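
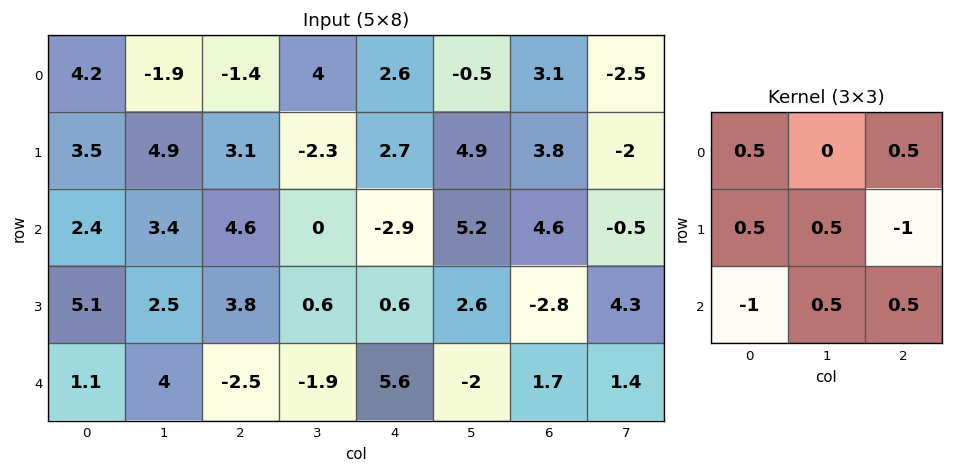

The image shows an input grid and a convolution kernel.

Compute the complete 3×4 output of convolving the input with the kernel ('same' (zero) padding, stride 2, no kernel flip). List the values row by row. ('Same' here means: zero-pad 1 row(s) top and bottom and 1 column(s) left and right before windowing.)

Output[0,0]: The receptive field on the zero-padded input at this output position is [0 0 0 / 0 4.2 -1.9 / 0 3.5 4.9]. Elementwise product with the kernel and sum: 0·0.5 + 0·0.5 + 0·0.5 + 4.2·0.5 + -1.9·-1 + 0·-1 + 3.5·0.5 + 4.9·0.5.

8.2 -10.15 9.9 -0.2
4.05 5 -4.35 5
-2.2 4.2 5.45 1.9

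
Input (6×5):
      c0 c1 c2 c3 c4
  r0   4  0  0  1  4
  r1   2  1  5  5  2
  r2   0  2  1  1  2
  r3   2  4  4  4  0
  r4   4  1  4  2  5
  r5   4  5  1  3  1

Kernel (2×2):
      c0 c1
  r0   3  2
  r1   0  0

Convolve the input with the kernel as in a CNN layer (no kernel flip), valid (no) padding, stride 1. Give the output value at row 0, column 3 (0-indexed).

The receptive field on the input at this output position is [1 4 / 5 2]. Elementwise product with the kernel and sum: 1·3 + 4·2.

11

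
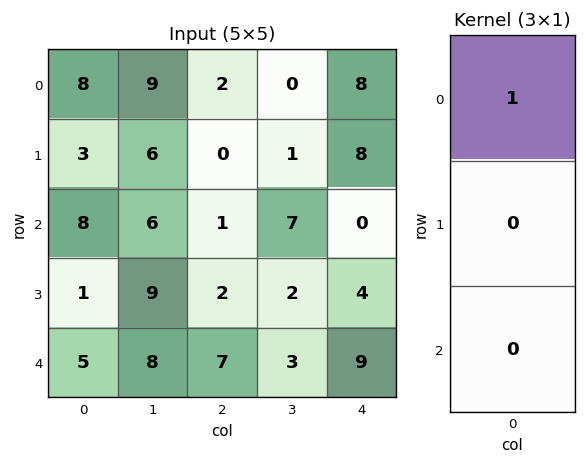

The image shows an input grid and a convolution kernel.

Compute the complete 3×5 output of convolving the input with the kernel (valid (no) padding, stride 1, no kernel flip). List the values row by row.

Output[0,0]: The receptive field on the input at this output position is [8 / 3 / 8]. Elementwise product with the kernel and sum: 8·1.
Output[0,1]: The receptive field on the input at this output position is [9 / 6 / 6]. Elementwise product with the kernel and sum: 9·1.

8 9 2 0 8
3 6 0 1 8
8 6 1 7 0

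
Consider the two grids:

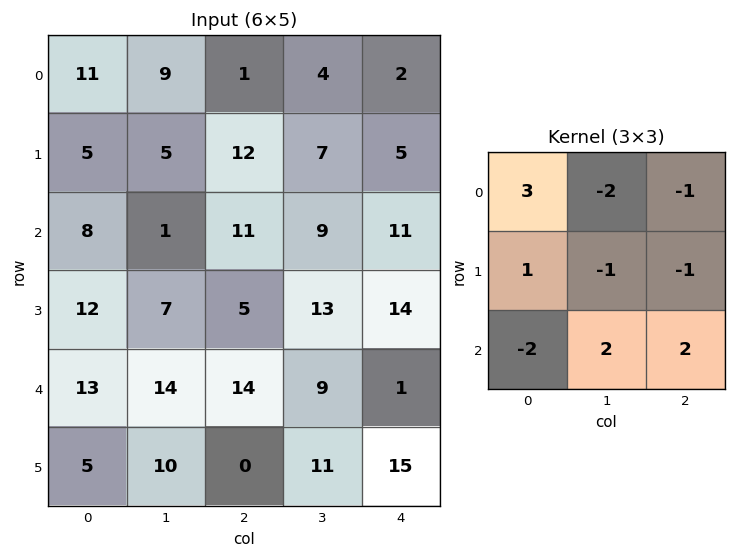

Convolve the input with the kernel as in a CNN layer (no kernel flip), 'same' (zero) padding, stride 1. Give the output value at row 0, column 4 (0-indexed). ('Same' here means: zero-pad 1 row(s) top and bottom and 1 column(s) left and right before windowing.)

The receptive field on the zero-padded input at this output position is [0 0 0 / 4 2 0 / 7 5 0]. Elementwise product with the kernel and sum: 0·3 + 0·-2 + 0·-1 + 4·1 + 2·-1 + 0·-1 + 7·-2 + 5·2 + 0·2.

-2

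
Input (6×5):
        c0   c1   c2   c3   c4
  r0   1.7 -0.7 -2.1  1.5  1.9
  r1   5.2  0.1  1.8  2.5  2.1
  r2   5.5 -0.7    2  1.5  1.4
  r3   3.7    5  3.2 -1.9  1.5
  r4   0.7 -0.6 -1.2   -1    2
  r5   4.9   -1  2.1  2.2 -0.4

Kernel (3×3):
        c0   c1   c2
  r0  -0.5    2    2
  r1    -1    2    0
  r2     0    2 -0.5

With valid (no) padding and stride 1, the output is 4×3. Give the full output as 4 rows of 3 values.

-13.85 5.9 13.35
2.7 20.6 4.75
5.55 6.85 -5.2
9.6 1.4 1.4

Output[0,0]: The receptive field on the input at this output position is [1.7 -0.7 -2.1 / 5.2 0.1 1.8 / 5.5 -0.7 2]. Elementwise product with the kernel and sum: 1.7·-0.5 + -0.7·2 + -2.1·2 + 5.2·-1 + 0.1·2 + -0.7·2 + 2·-0.5.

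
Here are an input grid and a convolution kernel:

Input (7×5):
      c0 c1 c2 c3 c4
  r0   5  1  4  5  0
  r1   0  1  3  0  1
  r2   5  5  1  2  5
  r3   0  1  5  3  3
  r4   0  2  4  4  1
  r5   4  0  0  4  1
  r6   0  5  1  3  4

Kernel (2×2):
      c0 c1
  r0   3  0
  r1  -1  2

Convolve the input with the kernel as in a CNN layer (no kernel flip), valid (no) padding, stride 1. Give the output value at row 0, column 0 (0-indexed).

17

The receptive field on the input at this output position is [5 1 / 0 1]. Elementwise product with the kernel and sum: 5·3 + 0·-1 + 1·2.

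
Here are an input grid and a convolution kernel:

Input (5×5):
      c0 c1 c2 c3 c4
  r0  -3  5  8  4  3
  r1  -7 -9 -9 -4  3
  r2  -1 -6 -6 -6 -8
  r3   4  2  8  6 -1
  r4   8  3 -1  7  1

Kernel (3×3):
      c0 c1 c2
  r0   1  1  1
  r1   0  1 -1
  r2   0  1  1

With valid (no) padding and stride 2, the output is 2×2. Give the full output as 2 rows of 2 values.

Output[0,0]: The receptive field on the input at this output position is [-3 5 8 / -7 -9 -9 / -1 -6 -6]. Elementwise product with the kernel and sum: -3·1 + 5·1 + 8·1 + -9·1 + -9·-1 + -6·1 + -6·1.

-2 -6
-17 -5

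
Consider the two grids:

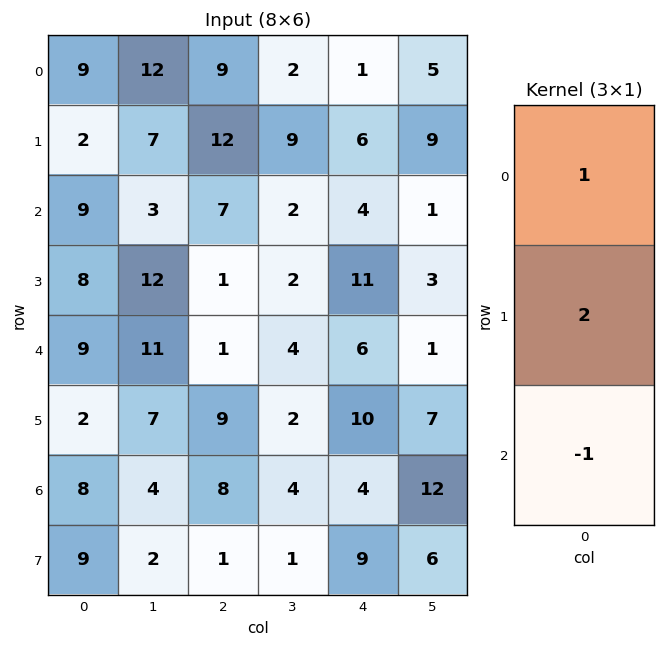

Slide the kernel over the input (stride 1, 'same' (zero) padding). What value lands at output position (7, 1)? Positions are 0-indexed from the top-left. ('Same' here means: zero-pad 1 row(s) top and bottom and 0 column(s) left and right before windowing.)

8

The receptive field on the zero-padded input at this output position is [4 / 2 / 0]. Elementwise product with the kernel and sum: 4·1 + 2·2 + 0·-1.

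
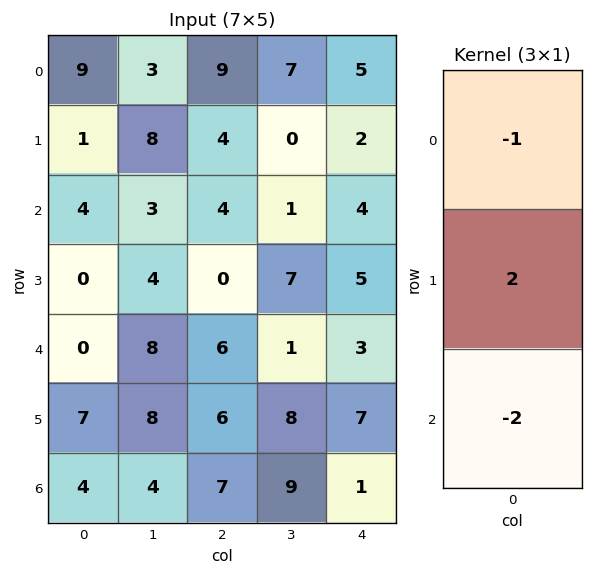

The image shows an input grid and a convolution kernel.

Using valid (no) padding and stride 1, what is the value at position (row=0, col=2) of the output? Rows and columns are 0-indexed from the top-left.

The receptive field on the input at this output position is [9 / 4 / 4]. Elementwise product with the kernel and sum: 9·-1 + 4·2 + 4·-2.

-9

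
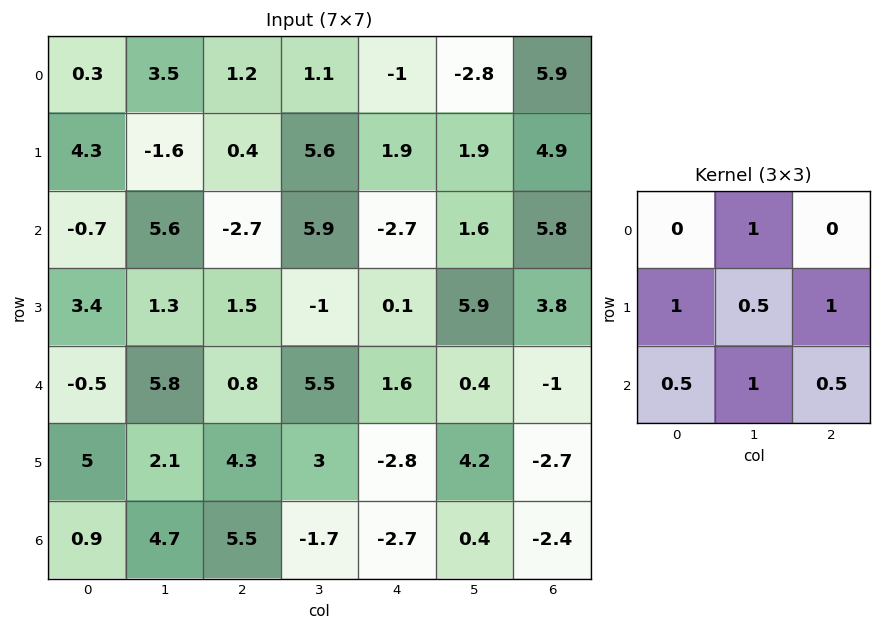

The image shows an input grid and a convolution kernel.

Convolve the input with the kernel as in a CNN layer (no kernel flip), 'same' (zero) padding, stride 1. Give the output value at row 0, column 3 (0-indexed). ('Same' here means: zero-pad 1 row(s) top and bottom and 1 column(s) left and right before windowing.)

7.5

The receptive field on the zero-padded input at this output position is [0 0 0 / 1.2 1.1 -1 / 0.4 5.6 1.9]. Elementwise product with the kernel and sum: 0·1 + 1.2·1 + 1.1·0.5 + -1·1 + 0.4·0.5 + 5.6·1 + 1.9·0.5.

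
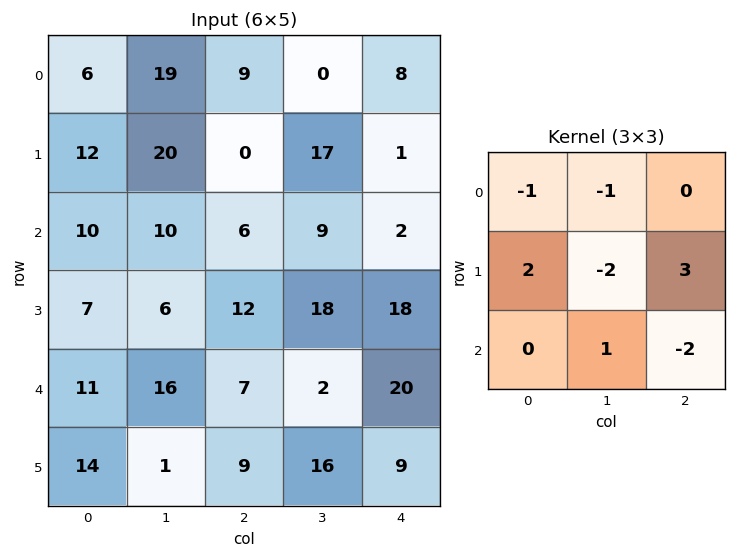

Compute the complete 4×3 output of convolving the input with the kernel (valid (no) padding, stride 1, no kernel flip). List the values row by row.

Output[0,0]: The receptive field on the input at this output position is [6 19 9 / 12 20 0 / 10 10 6]. Elementwise product with the kernel and sum: 6·-1 + 19·-1 + 12·2 + 20·-2 + 0·3 + 10·1 + 6·-2.

-43 51 -35
-32 -9 -35
20 29 -11
-19 -17 38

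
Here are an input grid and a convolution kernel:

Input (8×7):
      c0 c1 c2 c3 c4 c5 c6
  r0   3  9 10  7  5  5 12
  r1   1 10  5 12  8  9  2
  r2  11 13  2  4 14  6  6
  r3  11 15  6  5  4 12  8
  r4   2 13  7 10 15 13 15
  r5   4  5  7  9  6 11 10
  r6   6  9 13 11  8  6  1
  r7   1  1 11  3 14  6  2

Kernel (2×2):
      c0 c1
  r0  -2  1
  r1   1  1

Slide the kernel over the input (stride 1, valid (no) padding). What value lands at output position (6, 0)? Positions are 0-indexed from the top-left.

-1

The receptive field on the input at this output position is [6 9 / 1 1]. Elementwise product with the kernel and sum: 6·-2 + 9·1 + 1·1 + 1·1.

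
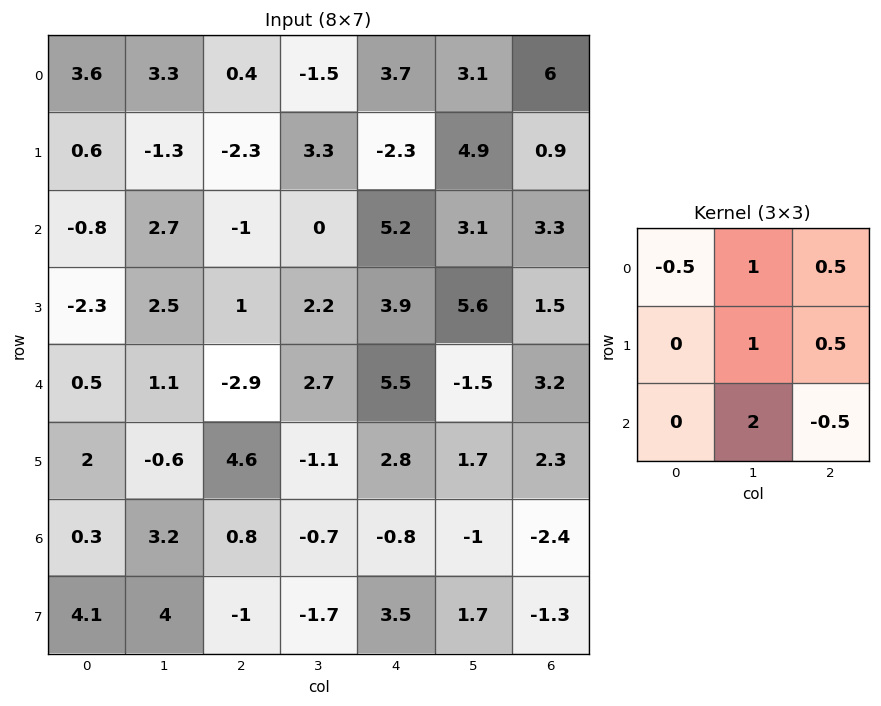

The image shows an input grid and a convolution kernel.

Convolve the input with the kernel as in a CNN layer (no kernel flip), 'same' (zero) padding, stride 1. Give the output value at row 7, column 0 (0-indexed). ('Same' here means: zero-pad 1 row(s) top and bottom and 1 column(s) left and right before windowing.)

8

The receptive field on the zero-padded input at this output position is [0 0.3 3.2 / 0 4.1 4 / 0 0 0]. Elementwise product with the kernel and sum: 0·-0.5 + 0.3·1 + 3.2·0.5 + 4.1·1 + 4·0.5 + 0·2 + 0·-0.5.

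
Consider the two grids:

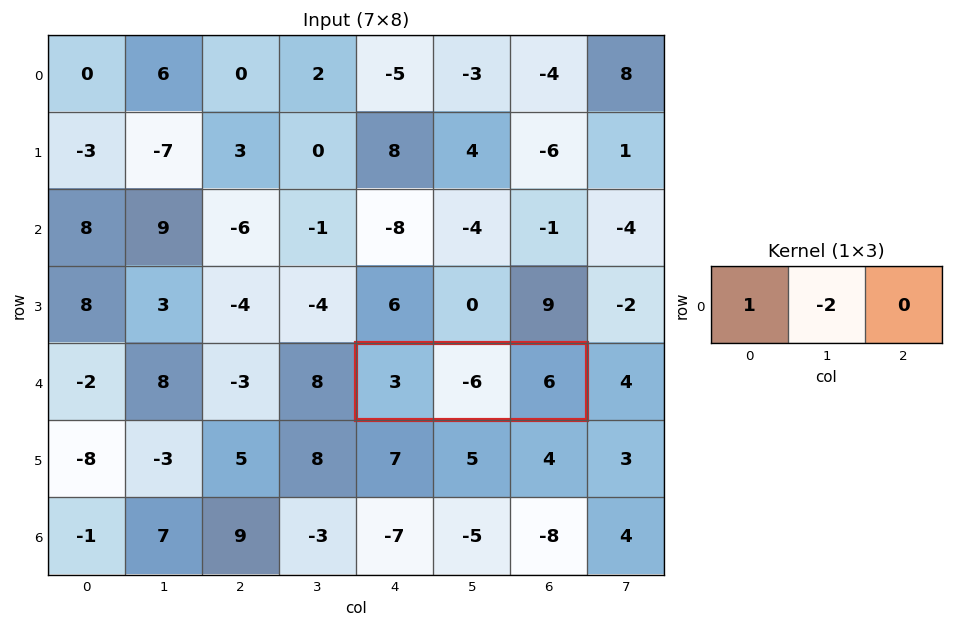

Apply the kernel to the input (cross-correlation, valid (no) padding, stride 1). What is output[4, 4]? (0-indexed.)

15

The receptive field on the input at this output position is [3 -6 6]. Elementwise product with the kernel and sum: 3·1 + -6·-2.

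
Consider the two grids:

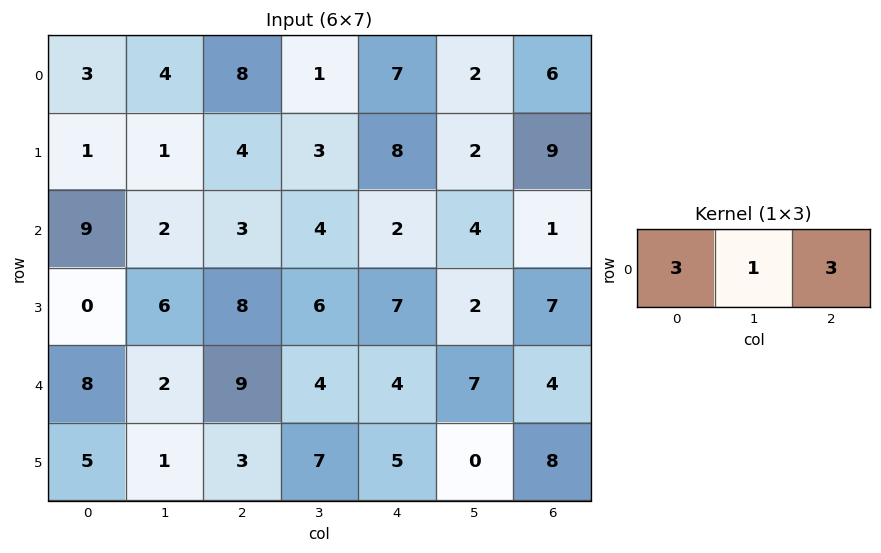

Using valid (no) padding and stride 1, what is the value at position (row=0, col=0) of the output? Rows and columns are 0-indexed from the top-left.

37

The receptive field on the input at this output position is [3 4 8]. Elementwise product with the kernel and sum: 3·3 + 4·1 + 8·3.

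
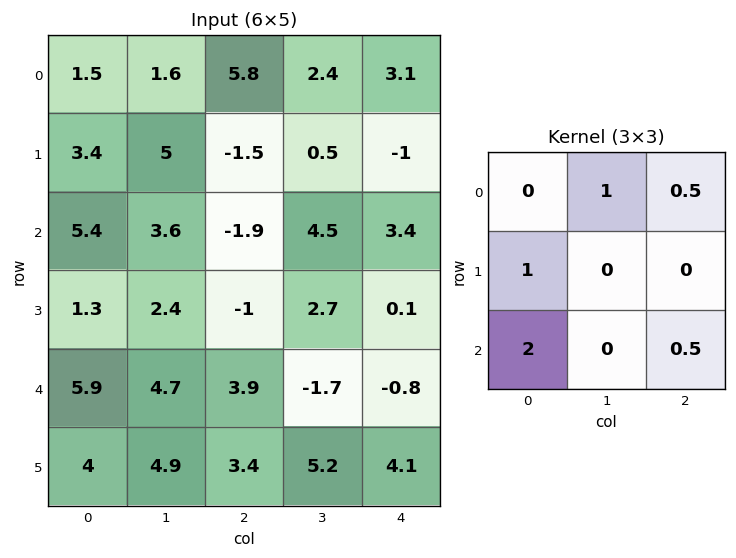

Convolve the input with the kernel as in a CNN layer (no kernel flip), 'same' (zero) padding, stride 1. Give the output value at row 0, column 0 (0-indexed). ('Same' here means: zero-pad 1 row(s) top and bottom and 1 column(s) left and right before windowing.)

The receptive field on the zero-padded input at this output position is [0 0 0 / 0 1.5 1.6 / 0 3.4 5]. Elementwise product with the kernel and sum: 0·1 + 0·0.5 + 0·1 + 0·2 + 5·0.5.

2.5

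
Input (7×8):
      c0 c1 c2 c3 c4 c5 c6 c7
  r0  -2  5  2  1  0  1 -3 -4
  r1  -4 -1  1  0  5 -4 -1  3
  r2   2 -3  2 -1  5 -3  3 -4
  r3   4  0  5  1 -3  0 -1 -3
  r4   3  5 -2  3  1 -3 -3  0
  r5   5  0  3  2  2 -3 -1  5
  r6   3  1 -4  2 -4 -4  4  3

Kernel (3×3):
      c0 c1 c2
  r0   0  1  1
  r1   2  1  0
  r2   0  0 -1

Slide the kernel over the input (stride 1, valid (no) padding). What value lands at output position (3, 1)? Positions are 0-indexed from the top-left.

12

The receptive field on the input at this output position is [0 5 1 / 5 -2 3 / 0 3 2]. Elementwise product with the kernel and sum: 5·1 + 1·1 + 5·2 + -2·1 + 2·-1.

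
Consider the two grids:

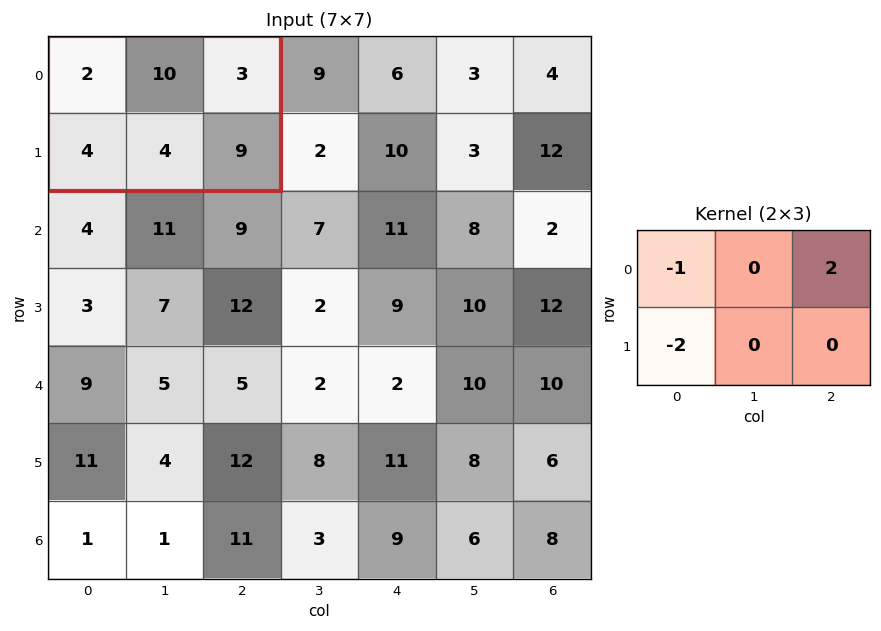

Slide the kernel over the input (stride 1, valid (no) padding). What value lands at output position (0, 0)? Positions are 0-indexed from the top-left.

-4

The receptive field on the input at this output position is [2 10 3 / 4 4 9]. Elementwise product with the kernel and sum: 2·-1 + 3·2 + 4·-2.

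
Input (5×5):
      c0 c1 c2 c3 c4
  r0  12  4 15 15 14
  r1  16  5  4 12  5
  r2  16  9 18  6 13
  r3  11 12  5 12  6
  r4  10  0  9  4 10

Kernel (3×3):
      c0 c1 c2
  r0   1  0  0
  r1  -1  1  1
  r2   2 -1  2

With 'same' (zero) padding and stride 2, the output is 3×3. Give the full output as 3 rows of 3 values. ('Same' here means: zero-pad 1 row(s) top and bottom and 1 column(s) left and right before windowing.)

10 56 18
38 63 37
10 25 18

Output[0,0]: The receptive field on the zero-padded input at this output position is [0 0 0 / 0 12 4 / 0 16 5]. Elementwise product with the kernel and sum: 0·1 + 0·-1 + 12·1 + 4·1 + 0·2 + 16·-1 + 5·2.
Output[0,1]: The receptive field on the zero-padded input at this output position is [0 0 0 / 4 15 15 / 5 4 12]. Elementwise product with the kernel and sum: 0·1 + 4·-1 + 15·1 + 15·1 + 5·2 + 4·-1 + 12·2.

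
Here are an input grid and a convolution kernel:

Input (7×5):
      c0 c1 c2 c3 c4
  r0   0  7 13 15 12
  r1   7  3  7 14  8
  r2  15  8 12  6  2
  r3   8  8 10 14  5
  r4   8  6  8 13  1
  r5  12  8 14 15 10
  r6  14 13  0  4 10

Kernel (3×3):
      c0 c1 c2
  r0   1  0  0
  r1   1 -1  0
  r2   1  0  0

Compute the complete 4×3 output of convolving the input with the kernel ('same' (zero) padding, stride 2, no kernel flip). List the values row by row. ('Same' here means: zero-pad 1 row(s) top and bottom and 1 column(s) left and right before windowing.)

0 -3 17
-15 7 32
-8 14 41
-14 21 9

Output[0,0]: The receptive field on the zero-padded input at this output position is [0 0 0 / 0 0 7 / 0 7 3]. Elementwise product with the kernel and sum: 0·1 + 0·1 + 0·-1 + 0·1.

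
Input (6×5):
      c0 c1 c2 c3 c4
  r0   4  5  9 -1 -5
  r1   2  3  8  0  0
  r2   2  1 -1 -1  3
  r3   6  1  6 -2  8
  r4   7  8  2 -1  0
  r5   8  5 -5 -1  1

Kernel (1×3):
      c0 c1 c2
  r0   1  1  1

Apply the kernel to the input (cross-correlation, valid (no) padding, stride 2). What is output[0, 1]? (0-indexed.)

3

The receptive field on the input at this output position is [9 -1 -5]. Elementwise product with the kernel and sum: 9·1 + -1·1 + -5·1.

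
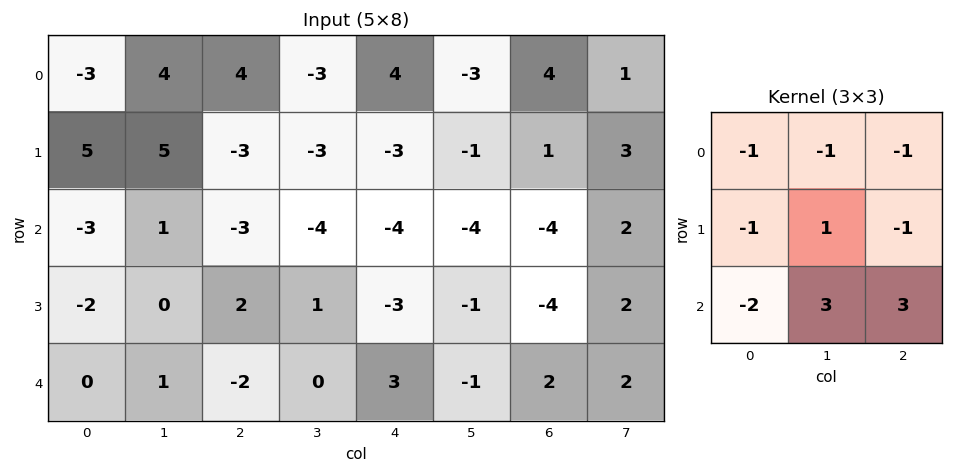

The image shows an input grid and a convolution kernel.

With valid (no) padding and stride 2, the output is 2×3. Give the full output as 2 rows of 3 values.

Output[0,0]: The receptive field on the input at this output position is [-3 4 4 / 5 5 -3 / -3 1 -3]. Elementwise product with the kernel and sum: -3·-1 + 4·-1 + 4·-1 + 5·-1 + 5·1 + -3·-1 + -3·-2 + 1·3 + -3·3.
Output[0,1]: The receptive field on the input at this output position is [4 -3 4 / -3 -3 -3 / -3 -4 -4]. Elementwise product with the kernel and sum: 4·-1 + -3·-1 + 4·-1 + -3·-1 + -3·1 + -3·-1 + -3·-2 + -4·3 + -4·3.

-2 -20 -20
2 26 15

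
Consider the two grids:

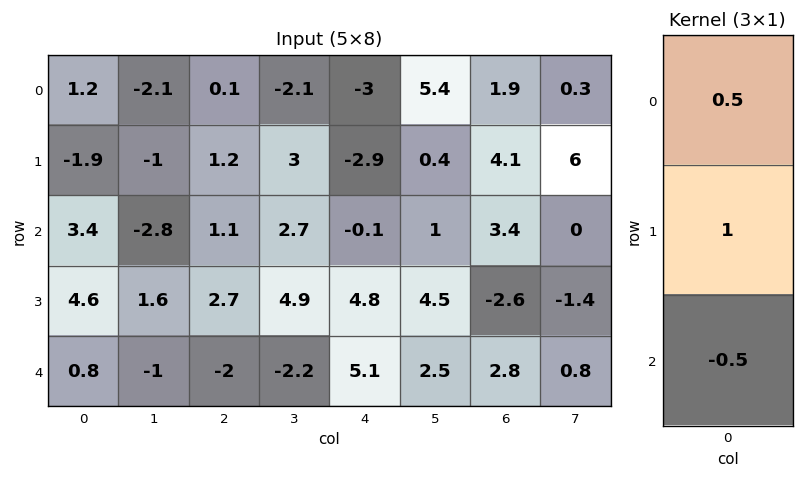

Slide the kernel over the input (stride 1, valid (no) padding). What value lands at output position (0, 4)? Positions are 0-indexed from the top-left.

The receptive field on the input at this output position is [-3 / -2.9 / -0.1]. Elementwise product with the kernel and sum: -3·0.5 + -2.9·1 + -0.1·-0.5.

-4.35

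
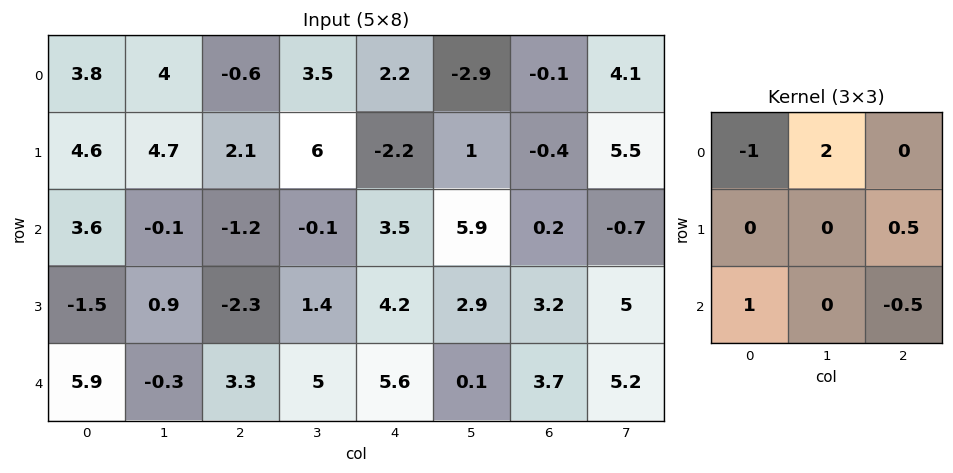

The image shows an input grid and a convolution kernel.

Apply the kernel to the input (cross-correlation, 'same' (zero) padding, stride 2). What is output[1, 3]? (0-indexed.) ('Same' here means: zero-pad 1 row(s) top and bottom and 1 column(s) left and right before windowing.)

The receptive field on the zero-padded input at this output position is [1 -0.4 5.5 / 5.9 0.2 -0.7 / 2.9 3.2 5]. Elementwise product with the kernel and sum: 1·-1 + -0.4·2 + -0.7·0.5 + 2.9·1 + 5·-0.5.

-1.75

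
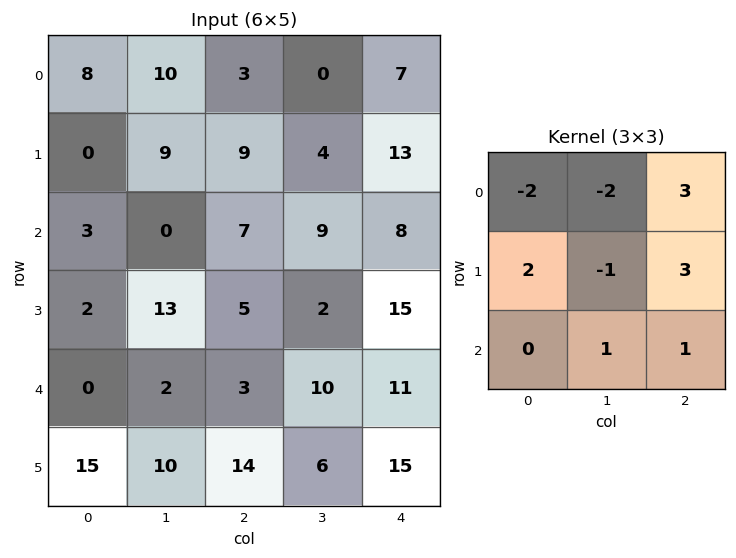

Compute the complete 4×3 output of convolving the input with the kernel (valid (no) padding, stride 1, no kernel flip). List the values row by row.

-2 11 85
54 3 59
26 53 66
16 21 81

Output[0,0]: The receptive field on the input at this output position is [8 10 3 / 0 9 9 / 3 0 7]. Elementwise product with the kernel and sum: 8·-2 + 10·-2 + 3·3 + 0·2 + 9·-1 + 9·3 + 0·1 + 7·1.
Output[0,1]: The receptive field on the input at this output position is [10 3 0 / 9 9 4 / 0 7 9]. Elementwise product with the kernel and sum: 10·-2 + 3·-2 + 0·3 + 9·2 + 9·-1 + 4·3 + 7·1 + 9·1.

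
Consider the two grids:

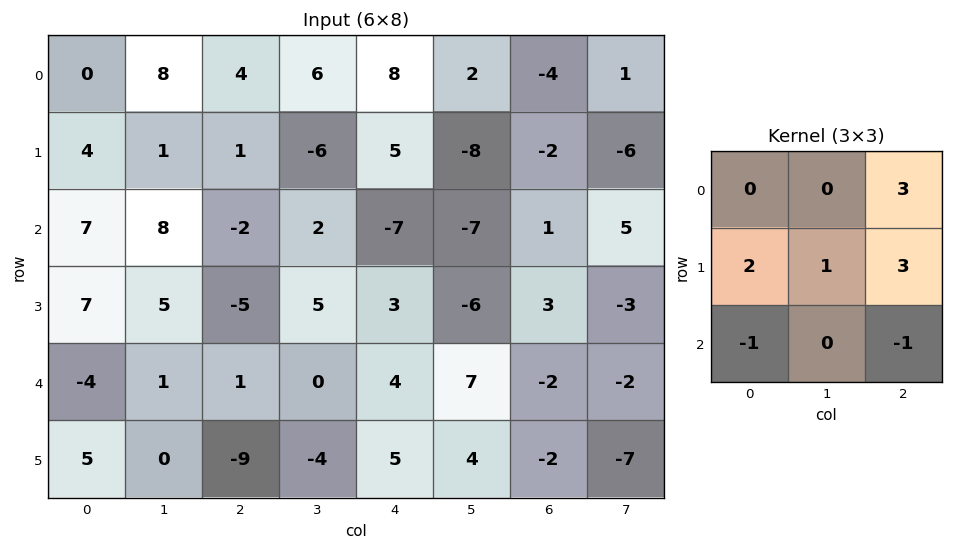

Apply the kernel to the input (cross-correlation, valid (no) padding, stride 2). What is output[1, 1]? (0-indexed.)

The receptive field on the input at this output position is [-2 2 -7 / -5 5 3 / 1 0 4]. Elementwise product with the kernel and sum: -7·3 + -5·2 + 5·1 + 3·3 + 1·-1 + 4·-1.

-22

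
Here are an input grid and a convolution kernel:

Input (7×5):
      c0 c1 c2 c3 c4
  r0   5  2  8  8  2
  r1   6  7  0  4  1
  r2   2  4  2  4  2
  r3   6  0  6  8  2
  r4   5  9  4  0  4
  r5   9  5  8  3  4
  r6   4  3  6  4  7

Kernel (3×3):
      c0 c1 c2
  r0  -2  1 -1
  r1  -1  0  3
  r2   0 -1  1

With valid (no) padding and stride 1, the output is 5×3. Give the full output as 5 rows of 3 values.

Output[0,0]: The receptive field on the input at this output position is [5 2 8 / 6 7 0 / 2 4 2]. Elementwise product with the kernel and sum: 5·-2 + 2·1 + 8·-1 + 6·-1 + 0·3 + 4·-1 + 2·1.

-24 3 -9
5 -8 1
5 10 2
-8 -16 3
13 -12 -5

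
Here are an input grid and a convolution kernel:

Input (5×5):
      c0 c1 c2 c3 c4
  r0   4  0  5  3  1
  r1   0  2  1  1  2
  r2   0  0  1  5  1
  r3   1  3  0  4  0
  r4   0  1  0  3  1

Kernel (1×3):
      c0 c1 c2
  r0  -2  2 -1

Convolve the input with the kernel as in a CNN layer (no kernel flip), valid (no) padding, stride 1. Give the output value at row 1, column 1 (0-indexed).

-3

The receptive field on the input at this output position is [2 1 1]. Elementwise product with the kernel and sum: 2·-2 + 1·2 + 1·-1.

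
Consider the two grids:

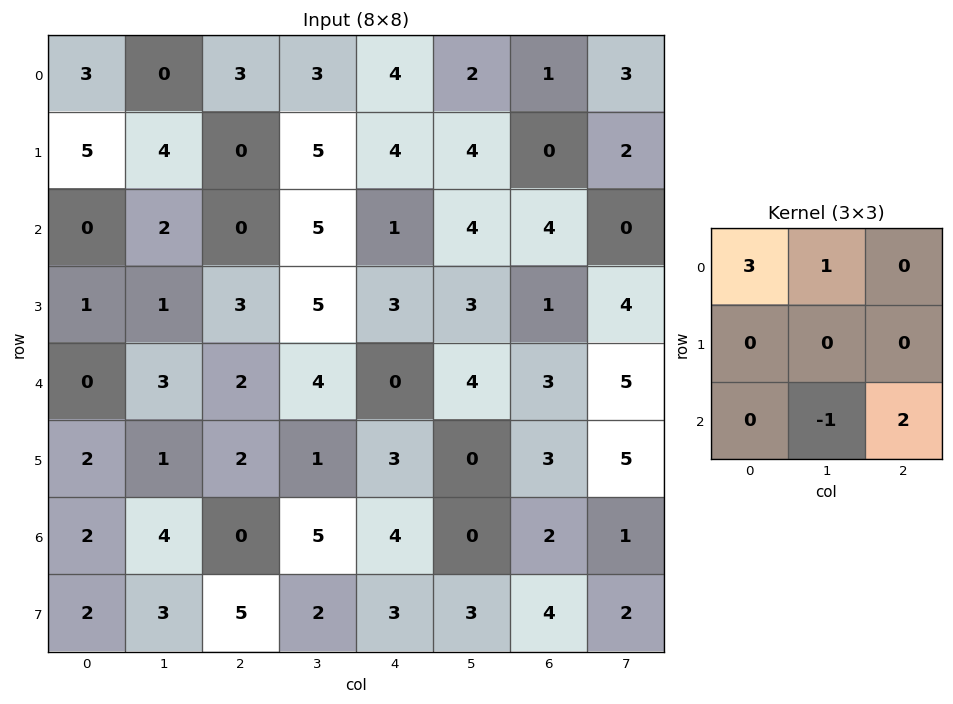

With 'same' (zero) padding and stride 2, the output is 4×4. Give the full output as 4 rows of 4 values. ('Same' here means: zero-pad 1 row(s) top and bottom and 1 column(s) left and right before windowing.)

Output[0,0]: The receptive field on the zero-padded input at this output position is [0 0 0 / 0 3 0 / 0 5 4]. Elementwise product with the kernel and sum: 0·3 + 0·1 + 5·-1 + 4·2.
Output[0,1]: The receptive field on the zero-padded input at this output position is [0 0 0 / 0 3 3 / 4 0 5]. Elementwise product with the kernel and sum: 0·3 + 0·1 + 0·-1 + 5·2.

3 10 4 4
6 19 22 19
1 6 15 17
6 4 9 3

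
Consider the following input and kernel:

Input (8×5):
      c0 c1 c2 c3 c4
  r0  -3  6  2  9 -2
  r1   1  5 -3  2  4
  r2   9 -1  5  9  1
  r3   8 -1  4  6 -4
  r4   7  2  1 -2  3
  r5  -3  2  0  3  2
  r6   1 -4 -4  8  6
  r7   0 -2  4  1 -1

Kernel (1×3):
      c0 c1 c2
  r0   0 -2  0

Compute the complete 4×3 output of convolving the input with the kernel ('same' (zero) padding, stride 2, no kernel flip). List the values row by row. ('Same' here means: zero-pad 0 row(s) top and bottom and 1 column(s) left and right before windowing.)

Output[0,0]: The receptive field on the zero-padded input at this output position is [0 -3 6]. Elementwise product with the kernel and sum: -3·-2.

6 -4 4
-18 -10 -2
-14 -2 -6
-2 8 -12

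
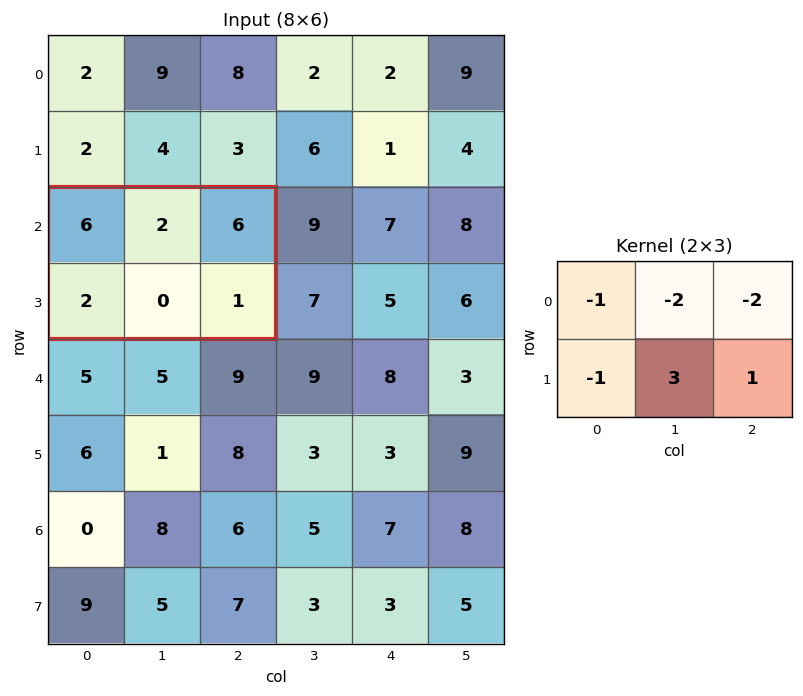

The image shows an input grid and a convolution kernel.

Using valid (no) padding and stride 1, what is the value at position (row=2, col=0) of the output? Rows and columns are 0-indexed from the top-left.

-23

The receptive field on the input at this output position is [6 2 6 / 2 0 1]. Elementwise product with the kernel and sum: 6·-1 + 2·-2 + 6·-2 + 2·-1 + 0·3 + 1·1.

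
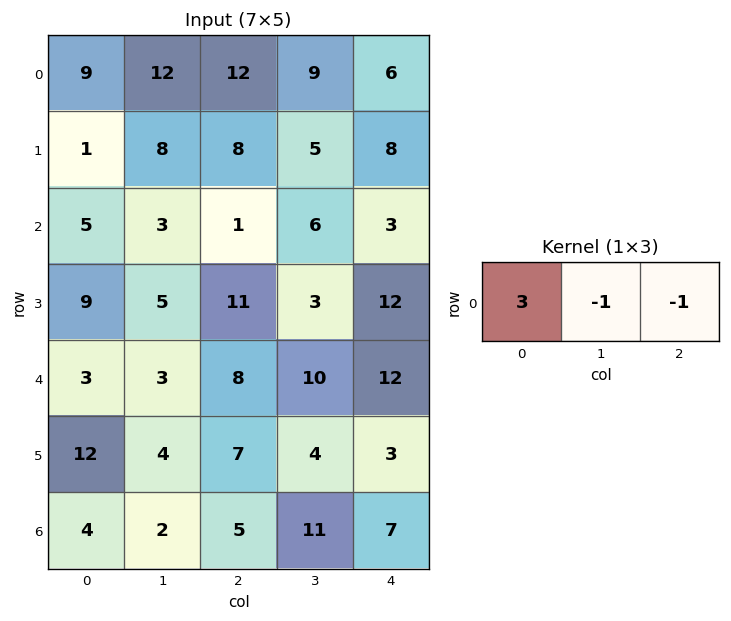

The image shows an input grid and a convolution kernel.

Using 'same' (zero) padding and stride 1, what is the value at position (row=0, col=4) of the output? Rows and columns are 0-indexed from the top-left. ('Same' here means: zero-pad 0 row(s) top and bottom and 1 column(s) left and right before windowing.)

21

The receptive field on the zero-padded input at this output position is [9 6 0]. Elementwise product with the kernel and sum: 9·3 + 6·-1 + 0·-1.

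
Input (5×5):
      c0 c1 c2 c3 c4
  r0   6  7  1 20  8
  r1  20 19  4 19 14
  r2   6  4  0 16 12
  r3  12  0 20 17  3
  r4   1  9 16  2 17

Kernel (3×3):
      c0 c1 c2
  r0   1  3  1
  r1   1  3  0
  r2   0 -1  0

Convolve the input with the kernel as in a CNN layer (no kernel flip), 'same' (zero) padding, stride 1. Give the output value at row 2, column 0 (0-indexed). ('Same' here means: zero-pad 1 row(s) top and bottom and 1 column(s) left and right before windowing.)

The receptive field on the zero-padded input at this output position is [0 20 19 / 0 6 4 / 0 12 0]. Elementwise product with the kernel and sum: 0·1 + 20·3 + 19·1 + 0·1 + 6·3 + 12·-1.

85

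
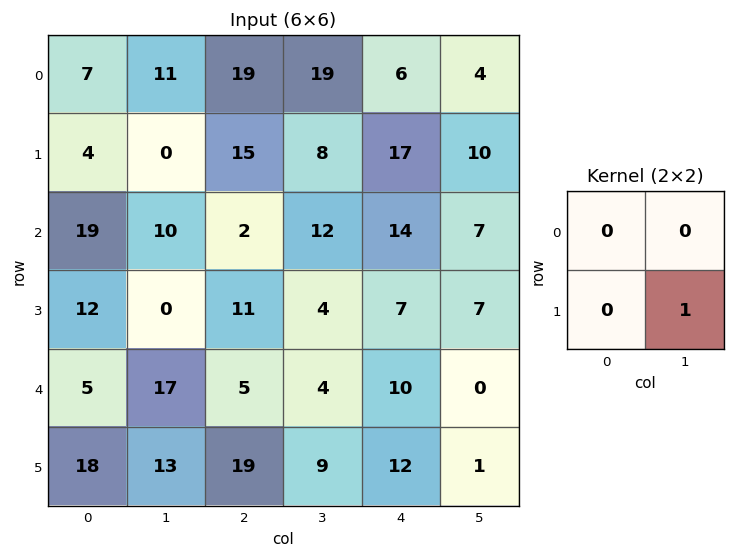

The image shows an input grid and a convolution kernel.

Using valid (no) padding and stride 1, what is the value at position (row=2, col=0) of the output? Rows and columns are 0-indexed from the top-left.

The receptive field on the input at this output position is [19 10 / 12 0]. Elementwise product with the kernel and sum: 0·1.

0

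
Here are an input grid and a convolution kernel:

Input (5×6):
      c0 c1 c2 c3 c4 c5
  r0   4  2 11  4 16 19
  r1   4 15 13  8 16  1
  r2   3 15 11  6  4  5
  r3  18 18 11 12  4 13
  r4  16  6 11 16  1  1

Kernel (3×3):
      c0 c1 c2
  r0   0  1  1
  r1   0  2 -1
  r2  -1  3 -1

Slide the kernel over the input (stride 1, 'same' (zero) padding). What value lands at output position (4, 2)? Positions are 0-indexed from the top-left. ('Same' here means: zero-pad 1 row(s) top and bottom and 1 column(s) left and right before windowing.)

The receptive field on the zero-padded input at this output position is [18 11 12 / 6 11 16 / 0 0 0]. Elementwise product with the kernel and sum: 11·1 + 12·1 + 11·2 + 16·-1 + 0·-1 + 0·3 + 0·-1.

29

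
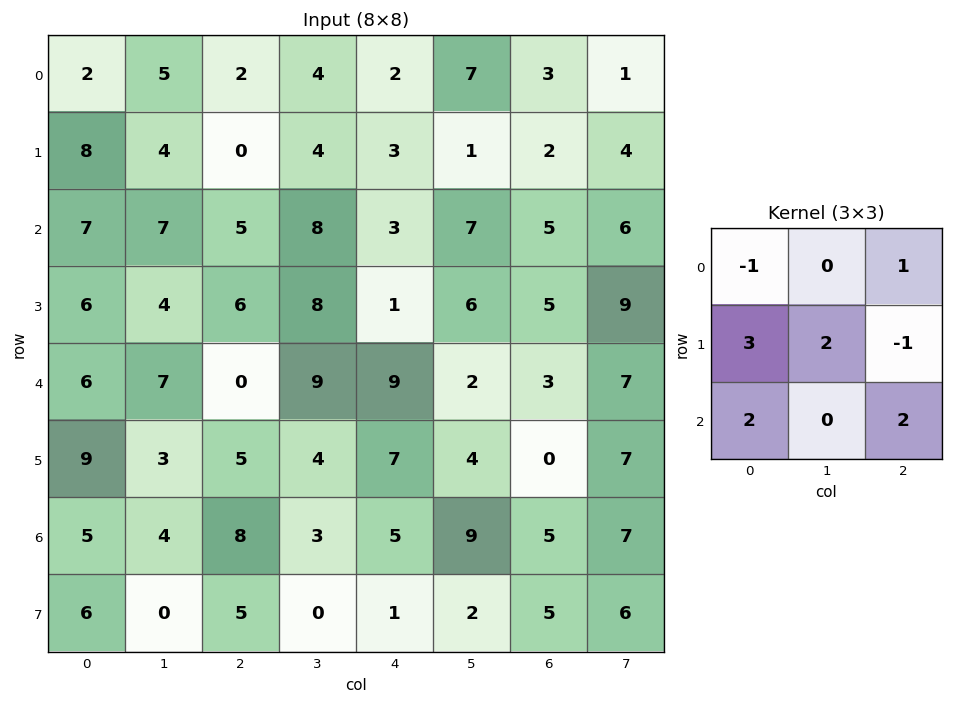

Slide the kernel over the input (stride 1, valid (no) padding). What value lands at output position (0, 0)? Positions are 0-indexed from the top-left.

56

The receptive field on the input at this output position is [2 5 2 / 8 4 0 / 7 7 5]. Elementwise product with the kernel and sum: 2·-1 + 2·1 + 8·3 + 4·2 + 0·-1 + 7·2 + 5·2.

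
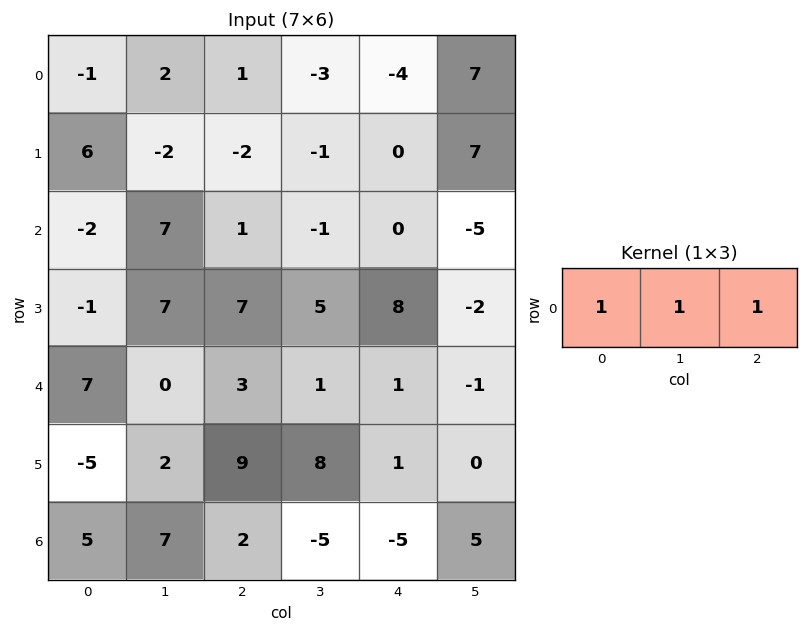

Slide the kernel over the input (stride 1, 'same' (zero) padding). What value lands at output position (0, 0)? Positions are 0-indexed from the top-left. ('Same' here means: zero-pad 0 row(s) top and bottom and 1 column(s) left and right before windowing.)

The receptive field on the zero-padded input at this output position is [0 -1 2]. Elementwise product with the kernel and sum: 0·1 + -1·1 + 2·1.

1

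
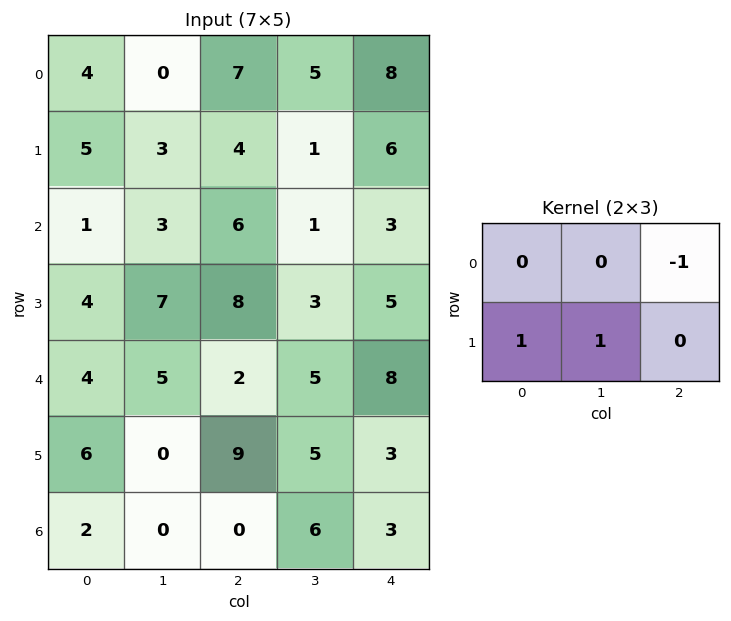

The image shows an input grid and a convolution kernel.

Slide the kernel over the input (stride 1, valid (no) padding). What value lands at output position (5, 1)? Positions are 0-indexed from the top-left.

-5

The receptive field on the input at this output position is [0 9 5 / 0 0 6]. Elementwise product with the kernel and sum: 5·-1 + 0·1 + 0·1.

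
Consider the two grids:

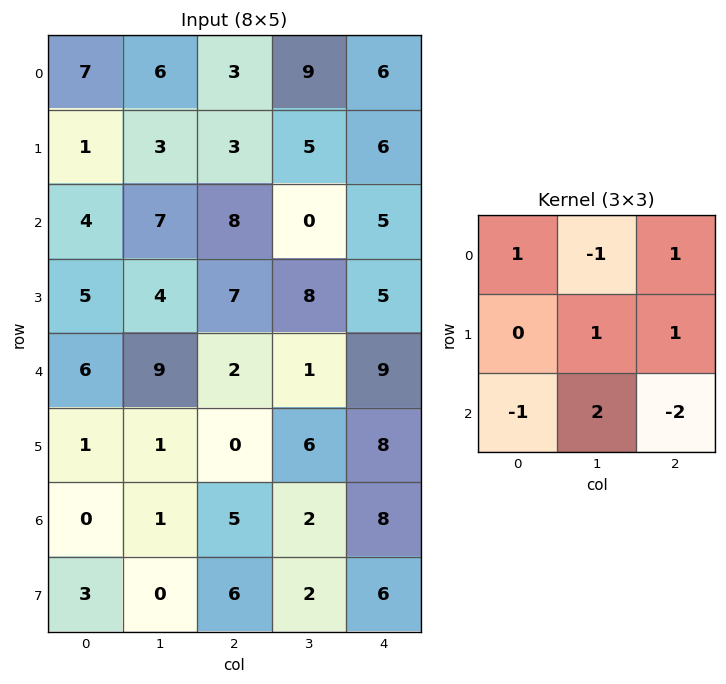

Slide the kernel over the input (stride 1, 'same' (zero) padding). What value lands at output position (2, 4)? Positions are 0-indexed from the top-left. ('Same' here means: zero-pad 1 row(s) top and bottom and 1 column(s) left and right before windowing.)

The receptive field on the zero-padded input at this output position is [5 6 0 / 0 5 0 / 8 5 0]. Elementwise product with the kernel and sum: 5·1 + 6·-1 + 0·1 + 5·1 + 0·1 + 8·-1 + 5·2 + 0·-2.

6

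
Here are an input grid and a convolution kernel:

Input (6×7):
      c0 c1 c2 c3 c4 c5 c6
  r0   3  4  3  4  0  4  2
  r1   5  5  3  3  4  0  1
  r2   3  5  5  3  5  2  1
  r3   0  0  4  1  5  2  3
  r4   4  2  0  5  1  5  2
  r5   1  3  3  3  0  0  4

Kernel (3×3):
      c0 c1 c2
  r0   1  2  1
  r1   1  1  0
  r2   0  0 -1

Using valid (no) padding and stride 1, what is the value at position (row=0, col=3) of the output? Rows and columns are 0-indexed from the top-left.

The receptive field on the input at this output position is [4 0 4 / 3 4 0 / 3 5 2]. Elementwise product with the kernel and sum: 4·1 + 0·2 + 4·1 + 3·1 + 4·1 + 2·-1.

13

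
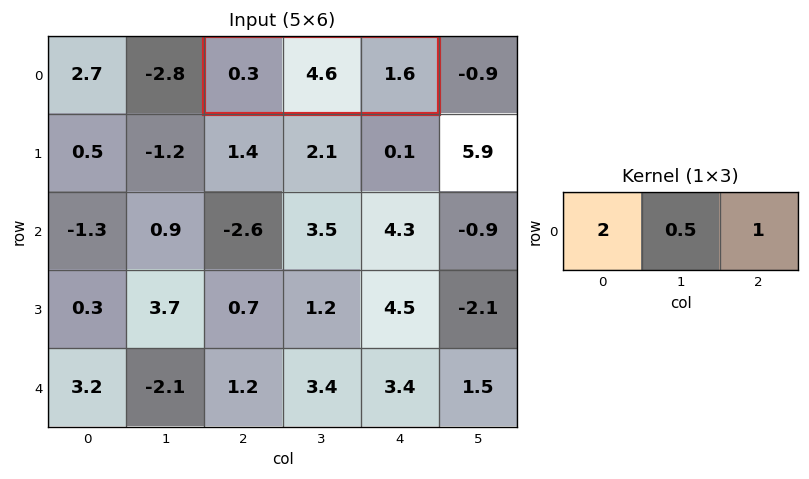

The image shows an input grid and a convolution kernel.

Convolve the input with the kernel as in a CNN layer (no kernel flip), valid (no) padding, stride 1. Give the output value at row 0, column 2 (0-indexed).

The receptive field on the input at this output position is [0.3 4.6 1.6]. Elementwise product with the kernel and sum: 0.3·2 + 4.6·0.5 + 1.6·1.

4.5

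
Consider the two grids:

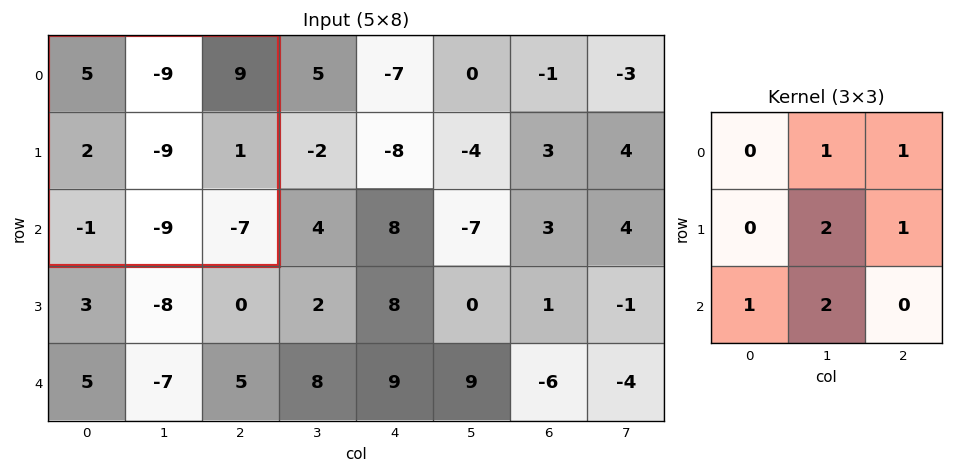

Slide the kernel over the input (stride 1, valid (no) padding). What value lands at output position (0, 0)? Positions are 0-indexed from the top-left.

The receptive field on the input at this output position is [5 -9 9 / 2 -9 1 / -1 -9 -7]. Elementwise product with the kernel and sum: -9·1 + 9·1 + -9·2 + 1·1 + -1·1 + -9·2.

-36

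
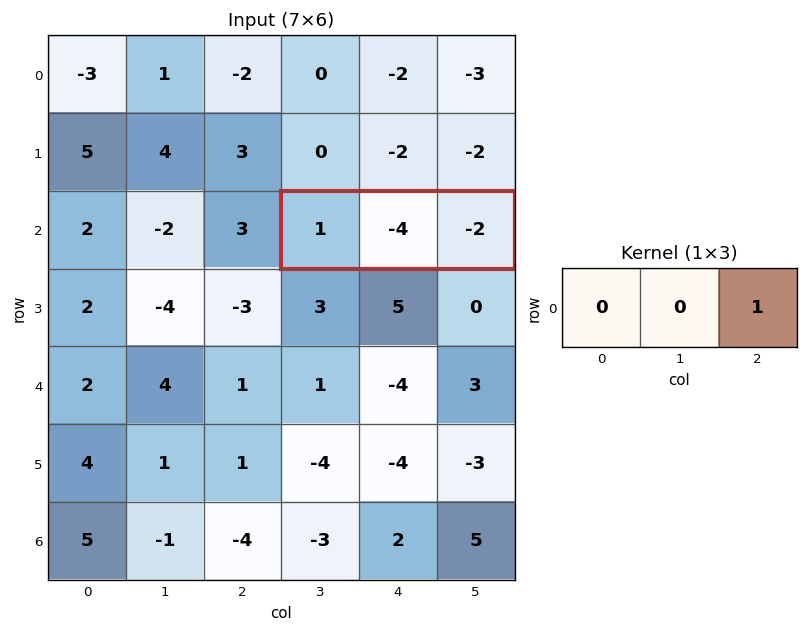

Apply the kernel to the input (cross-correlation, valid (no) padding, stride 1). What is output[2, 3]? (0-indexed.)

The receptive field on the input at this output position is [1 -4 -2]. Elementwise product with the kernel and sum: -2·1.

-2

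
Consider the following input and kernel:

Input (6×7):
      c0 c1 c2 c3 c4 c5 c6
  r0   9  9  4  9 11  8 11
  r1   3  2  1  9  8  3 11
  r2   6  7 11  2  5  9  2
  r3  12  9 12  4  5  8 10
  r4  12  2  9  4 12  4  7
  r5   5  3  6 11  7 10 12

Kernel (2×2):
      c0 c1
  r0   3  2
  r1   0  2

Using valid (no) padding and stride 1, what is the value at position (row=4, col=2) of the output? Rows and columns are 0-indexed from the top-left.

The receptive field on the input at this output position is [9 4 / 6 11]. Elementwise product with the kernel and sum: 9·3 + 4·2 + 11·2.

57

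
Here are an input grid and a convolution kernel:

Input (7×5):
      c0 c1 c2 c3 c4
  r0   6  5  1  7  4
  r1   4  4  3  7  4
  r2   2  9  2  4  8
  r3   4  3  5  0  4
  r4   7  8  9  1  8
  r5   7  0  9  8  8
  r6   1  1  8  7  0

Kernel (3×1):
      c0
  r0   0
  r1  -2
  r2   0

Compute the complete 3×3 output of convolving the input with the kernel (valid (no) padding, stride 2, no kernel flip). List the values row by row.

Output[0,0]: The receptive field on the input at this output position is [6 / 4 / 2]. Elementwise product with the kernel and sum: 4·-2.
Output[0,1]: The receptive field on the input at this output position is [1 / 3 / 2]. Elementwise product with the kernel and sum: 3·-2.

-8 -6 -8
-8 -10 -8
-14 -18 -16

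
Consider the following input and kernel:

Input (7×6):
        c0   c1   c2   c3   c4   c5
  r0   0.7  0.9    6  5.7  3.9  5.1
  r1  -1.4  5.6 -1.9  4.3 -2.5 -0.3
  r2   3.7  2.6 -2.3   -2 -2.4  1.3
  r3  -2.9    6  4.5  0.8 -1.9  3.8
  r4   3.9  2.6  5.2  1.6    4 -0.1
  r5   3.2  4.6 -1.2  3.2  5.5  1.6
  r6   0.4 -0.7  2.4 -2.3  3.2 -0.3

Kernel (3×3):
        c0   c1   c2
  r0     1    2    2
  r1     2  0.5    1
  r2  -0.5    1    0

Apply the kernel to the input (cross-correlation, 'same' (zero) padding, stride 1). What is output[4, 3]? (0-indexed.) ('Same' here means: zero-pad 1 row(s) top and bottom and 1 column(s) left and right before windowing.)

21.3

The receptive field on the zero-padded input at this output position is [4.5 0.8 -1.9 / 5.2 1.6 4 / -1.2 3.2 5.5]. Elementwise product with the kernel and sum: 4.5·1 + 0.8·2 + -1.9·2 + 5.2·2 + 1.6·0.5 + 4·1 + -1.2·-0.5 + 3.2·1.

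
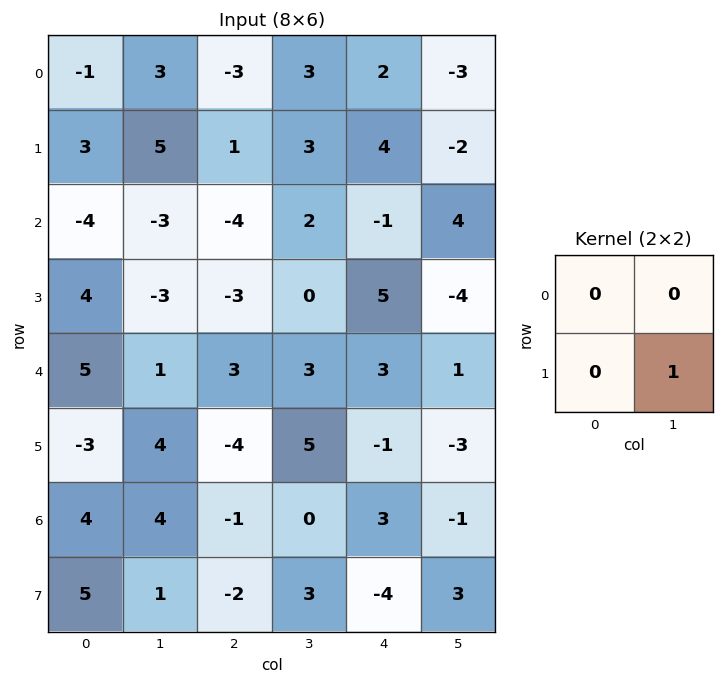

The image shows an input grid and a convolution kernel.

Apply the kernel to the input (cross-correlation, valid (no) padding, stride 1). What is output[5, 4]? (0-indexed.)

-1

The receptive field on the input at this output position is [-1 -3 / 3 -1]. Elementwise product with the kernel and sum: -1·1.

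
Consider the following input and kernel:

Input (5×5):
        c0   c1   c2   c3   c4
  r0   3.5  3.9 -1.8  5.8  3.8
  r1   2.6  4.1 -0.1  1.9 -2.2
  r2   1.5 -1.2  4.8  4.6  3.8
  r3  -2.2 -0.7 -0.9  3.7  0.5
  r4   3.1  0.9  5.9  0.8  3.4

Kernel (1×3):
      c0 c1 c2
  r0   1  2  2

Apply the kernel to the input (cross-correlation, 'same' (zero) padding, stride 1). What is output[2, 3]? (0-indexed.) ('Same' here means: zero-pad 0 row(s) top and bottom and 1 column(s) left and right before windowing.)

21.6

The receptive field on the zero-padded input at this output position is [4.8 4.6 3.8]. Elementwise product with the kernel and sum: 4.8·1 + 4.6·2 + 3.8·2.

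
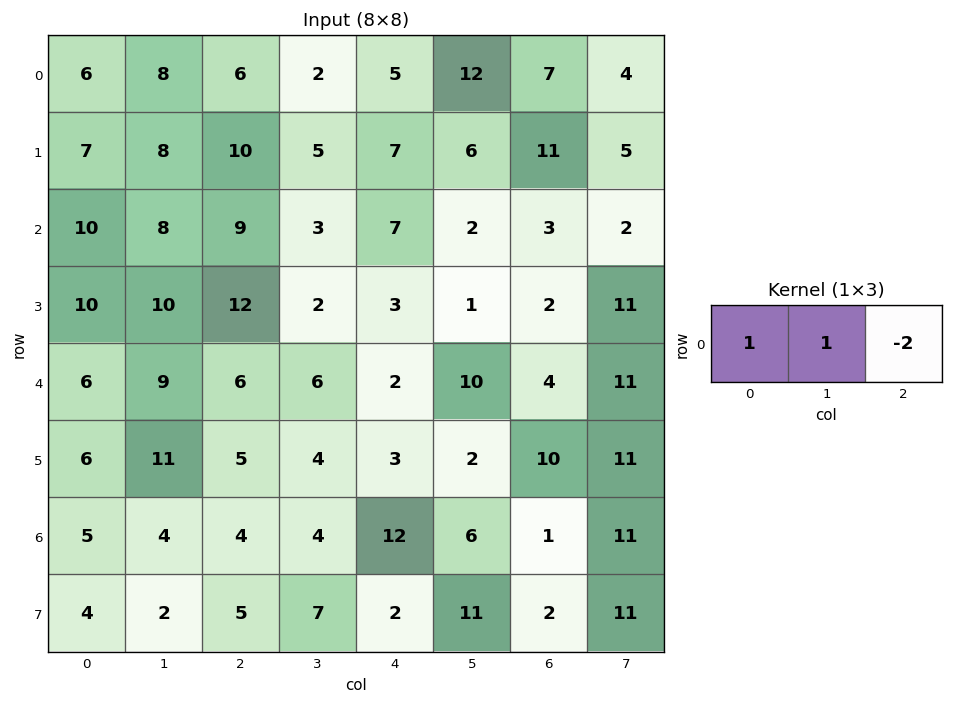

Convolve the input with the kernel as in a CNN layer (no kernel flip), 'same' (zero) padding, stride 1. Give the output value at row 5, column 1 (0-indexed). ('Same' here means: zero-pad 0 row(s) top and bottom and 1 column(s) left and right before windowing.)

The receptive field on the zero-padded input at this output position is [6 11 5]. Elementwise product with the kernel and sum: 6·1 + 11·1 + 5·-2.

7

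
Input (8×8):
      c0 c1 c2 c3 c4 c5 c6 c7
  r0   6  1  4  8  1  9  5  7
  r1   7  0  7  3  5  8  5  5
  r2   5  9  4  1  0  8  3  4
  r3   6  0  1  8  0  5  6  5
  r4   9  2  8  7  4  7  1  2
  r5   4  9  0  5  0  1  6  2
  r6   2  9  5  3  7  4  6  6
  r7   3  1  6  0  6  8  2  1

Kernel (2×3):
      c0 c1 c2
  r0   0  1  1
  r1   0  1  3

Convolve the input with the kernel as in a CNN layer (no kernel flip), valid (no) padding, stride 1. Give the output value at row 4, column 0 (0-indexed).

The receptive field on the input at this output position is [9 2 8 / 4 9 0]. Elementwise product with the kernel and sum: 2·1 + 8·1 + 9·1 + 0·3.

19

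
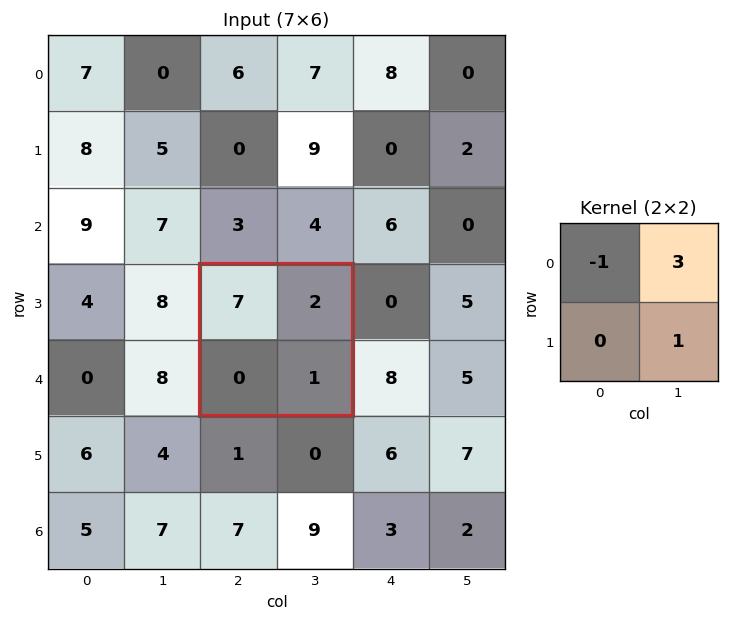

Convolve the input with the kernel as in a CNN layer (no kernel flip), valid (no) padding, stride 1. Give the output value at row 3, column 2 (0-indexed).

0

The receptive field on the input at this output position is [7 2 / 0 1]. Elementwise product with the kernel and sum: 7·-1 + 2·3 + 1·1.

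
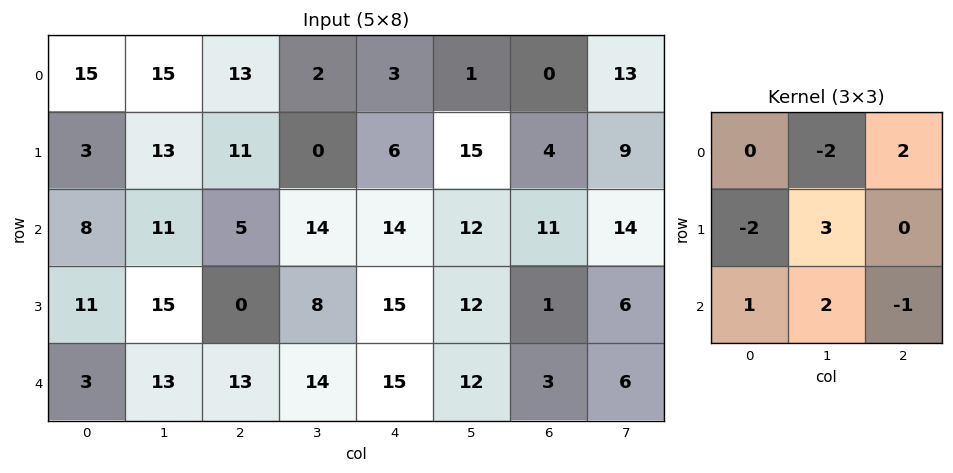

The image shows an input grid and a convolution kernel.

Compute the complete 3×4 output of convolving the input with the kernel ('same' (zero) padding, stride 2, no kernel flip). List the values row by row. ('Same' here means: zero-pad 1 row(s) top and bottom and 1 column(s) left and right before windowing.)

Output[0,0]: The receptive field on the zero-padded input at this output position is [0 0 0 / 0 15 15 / 0 3 13]. Elementwise product with the kernel and sum: 0·-2 + 0·2 + 0·-2 + 15·3 + 0·1 + 3·2 + 13·-1.

38 44 2 12
51 -22 58 27
17 29 11 -5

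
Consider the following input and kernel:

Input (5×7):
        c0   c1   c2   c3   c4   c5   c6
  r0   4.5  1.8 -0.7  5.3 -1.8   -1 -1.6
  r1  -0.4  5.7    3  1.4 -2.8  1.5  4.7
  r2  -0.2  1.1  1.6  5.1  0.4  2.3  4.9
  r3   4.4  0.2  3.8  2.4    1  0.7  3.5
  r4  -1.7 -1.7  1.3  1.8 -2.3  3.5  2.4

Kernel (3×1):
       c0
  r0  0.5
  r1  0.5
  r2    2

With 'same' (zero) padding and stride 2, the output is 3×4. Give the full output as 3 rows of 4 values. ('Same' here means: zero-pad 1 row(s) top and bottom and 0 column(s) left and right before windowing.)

1.45 5.65 -6.5 8.6
8.5 9.9 0.8 11.8
1.35 2.55 -0.65 2.95

Output[0,0]: The receptive field on the zero-padded input at this output position is [0 / 4.5 / -0.4]. Elementwise product with the kernel and sum: 0·0.5 + 4.5·0.5 + -0.4·2.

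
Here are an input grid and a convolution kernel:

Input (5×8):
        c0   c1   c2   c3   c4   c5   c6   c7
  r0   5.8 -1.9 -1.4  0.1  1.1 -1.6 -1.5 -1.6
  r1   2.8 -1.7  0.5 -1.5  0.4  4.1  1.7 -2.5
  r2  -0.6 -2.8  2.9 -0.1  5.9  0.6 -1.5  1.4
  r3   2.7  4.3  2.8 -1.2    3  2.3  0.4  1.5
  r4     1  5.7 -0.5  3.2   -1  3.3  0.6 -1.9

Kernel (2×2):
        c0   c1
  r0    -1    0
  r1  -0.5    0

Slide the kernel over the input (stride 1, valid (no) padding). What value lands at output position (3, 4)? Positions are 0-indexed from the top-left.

-2.5

The receptive field on the input at this output position is [3 2.3 / -1 3.3]. Elementwise product with the kernel and sum: 3·-1 + -1·-0.5.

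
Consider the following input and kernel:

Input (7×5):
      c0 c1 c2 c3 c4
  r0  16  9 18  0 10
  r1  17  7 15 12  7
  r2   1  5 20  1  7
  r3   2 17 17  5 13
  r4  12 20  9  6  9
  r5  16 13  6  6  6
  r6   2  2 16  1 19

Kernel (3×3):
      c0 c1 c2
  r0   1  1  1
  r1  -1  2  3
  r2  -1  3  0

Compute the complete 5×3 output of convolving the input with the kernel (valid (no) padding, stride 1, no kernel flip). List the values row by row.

99 141 41
157 106 35
157 65 69
114 60 77
73 98 35

Output[0,0]: The receptive field on the input at this output position is [16 9 18 / 17 7 15 / 1 5 20]. Elementwise product with the kernel and sum: 16·1 + 9·1 + 18·1 + 17·-1 + 7·2 + 15·3 + 1·-1 + 5·3.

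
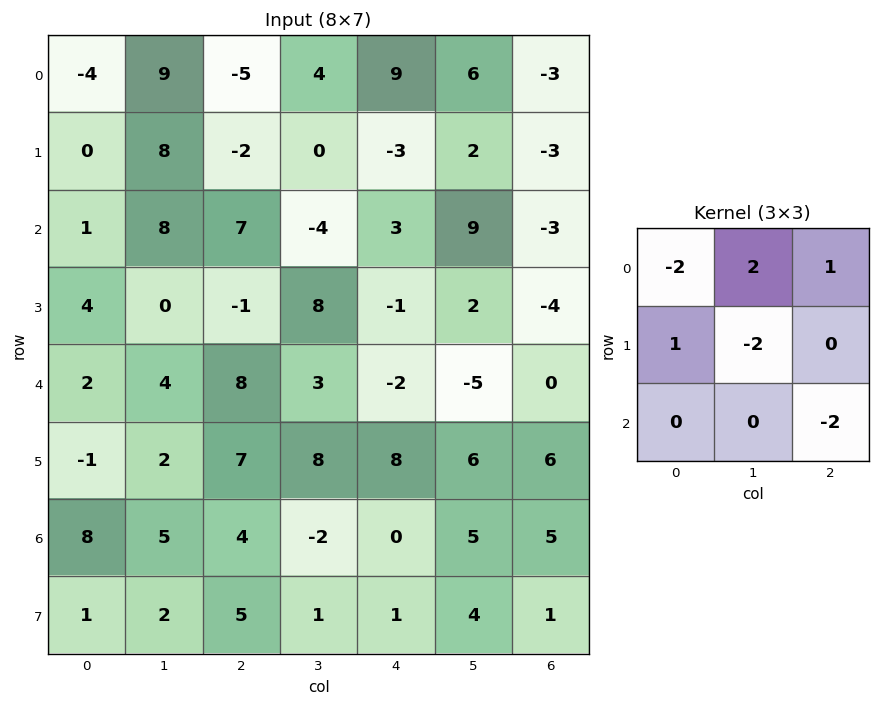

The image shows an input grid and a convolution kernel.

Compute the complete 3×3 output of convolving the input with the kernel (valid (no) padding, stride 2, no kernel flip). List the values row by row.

-9 19 -10
9 -32 4
-1 -21 -20

Output[0,0]: The receptive field on the input at this output position is [-4 9 -5 / 0 8 -2 / 1 8 7]. Elementwise product with the kernel and sum: -4·-2 + 9·2 + -5·1 + 0·1 + 8·-2 + 7·-2.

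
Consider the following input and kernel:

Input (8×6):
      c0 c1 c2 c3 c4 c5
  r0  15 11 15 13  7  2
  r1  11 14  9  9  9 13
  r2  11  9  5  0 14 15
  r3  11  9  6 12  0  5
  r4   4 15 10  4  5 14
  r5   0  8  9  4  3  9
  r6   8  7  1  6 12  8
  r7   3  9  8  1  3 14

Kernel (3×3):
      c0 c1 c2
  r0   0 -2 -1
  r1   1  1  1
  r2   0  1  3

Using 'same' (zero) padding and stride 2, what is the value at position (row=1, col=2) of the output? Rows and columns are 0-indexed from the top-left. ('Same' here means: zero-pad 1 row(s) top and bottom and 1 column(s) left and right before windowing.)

The receptive field on the zero-padded input at this output position is [9 9 13 / 0 14 15 / 12 0 5]. Elementwise product with the kernel and sum: 9·-2 + 13·-1 + 0·1 + 14·1 + 15·1 + 0·1 + 5·3.

13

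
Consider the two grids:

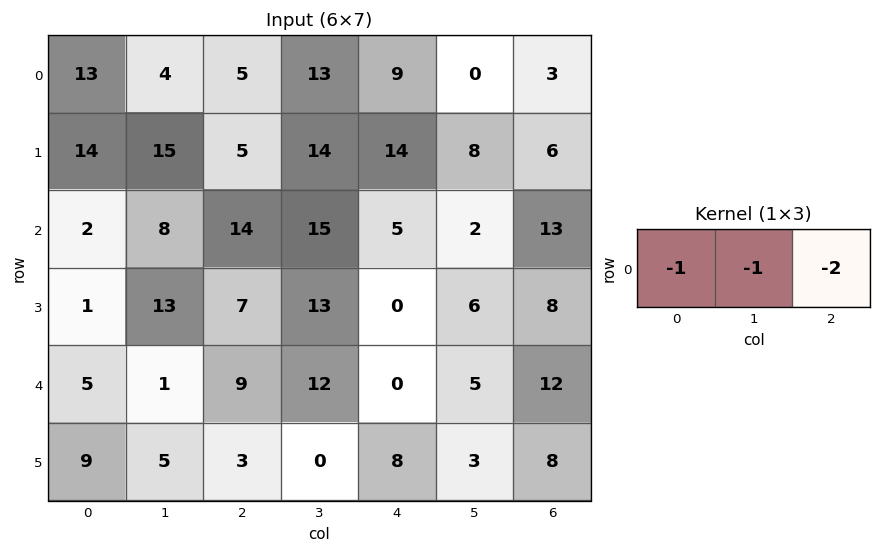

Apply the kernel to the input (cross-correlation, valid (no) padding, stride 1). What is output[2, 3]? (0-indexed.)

-24

The receptive field on the input at this output position is [15 5 2]. Elementwise product with the kernel and sum: 15·-1 + 5·-1 + 2·-2.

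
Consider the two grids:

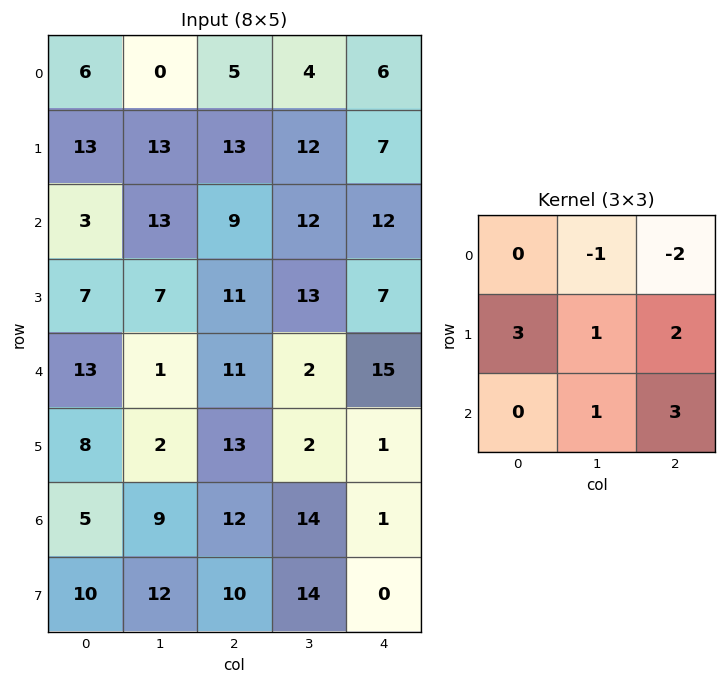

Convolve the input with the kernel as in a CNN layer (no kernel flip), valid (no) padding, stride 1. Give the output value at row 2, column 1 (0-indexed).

The receptive field on the input at this output position is [13 9 12 / 7 11 13 / 1 11 2]. Elementwise product with the kernel and sum: 9·-1 + 12·-2 + 7·3 + 11·1 + 13·2 + 11·1 + 2·3.

42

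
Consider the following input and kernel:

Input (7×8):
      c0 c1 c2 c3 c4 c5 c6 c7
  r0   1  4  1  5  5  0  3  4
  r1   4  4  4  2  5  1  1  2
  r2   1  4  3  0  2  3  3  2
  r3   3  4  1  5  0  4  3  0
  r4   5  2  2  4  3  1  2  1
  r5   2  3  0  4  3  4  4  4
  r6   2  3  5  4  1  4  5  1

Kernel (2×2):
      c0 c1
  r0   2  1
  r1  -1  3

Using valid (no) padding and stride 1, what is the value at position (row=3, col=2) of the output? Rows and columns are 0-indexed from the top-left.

The receptive field on the input at this output position is [1 5 / 2 4]. Elementwise product with the kernel and sum: 1·2 + 5·1 + 2·-1 + 4·3.

17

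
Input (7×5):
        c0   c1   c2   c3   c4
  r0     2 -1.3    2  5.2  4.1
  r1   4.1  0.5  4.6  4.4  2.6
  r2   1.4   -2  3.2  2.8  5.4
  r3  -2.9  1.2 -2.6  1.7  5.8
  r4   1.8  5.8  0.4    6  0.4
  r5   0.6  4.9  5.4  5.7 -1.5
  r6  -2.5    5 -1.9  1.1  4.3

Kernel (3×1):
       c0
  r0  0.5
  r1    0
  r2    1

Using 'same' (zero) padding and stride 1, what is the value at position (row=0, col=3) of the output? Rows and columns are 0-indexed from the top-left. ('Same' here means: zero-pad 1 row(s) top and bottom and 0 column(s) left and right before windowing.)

The receptive field on the zero-padded input at this output position is [0 / 5.2 / 4.4]. Elementwise product with the kernel and sum: 0·0.5 + 4.4·1.

4.4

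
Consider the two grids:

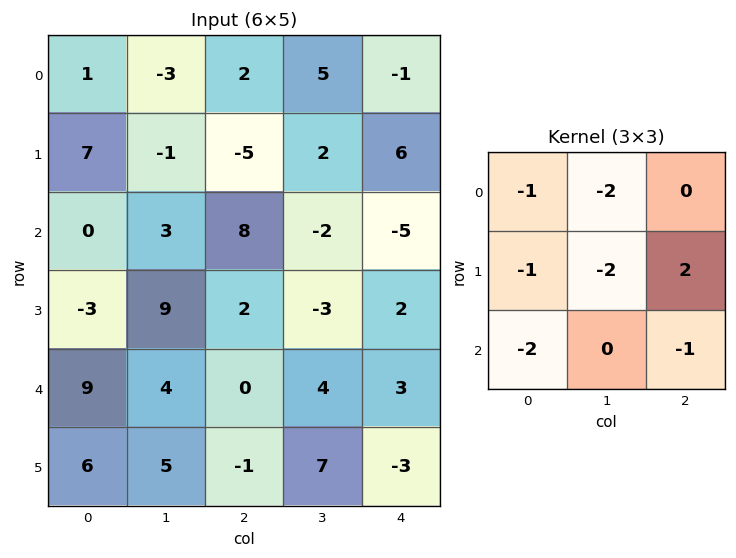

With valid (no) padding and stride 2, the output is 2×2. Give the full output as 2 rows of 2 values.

Output[0,0]: The receptive field on the input at this output position is [1 -3 2 / 7 -1 -5 / 0 3 8]. Elementwise product with the kernel and sum: 1·-1 + -3·-2 + 7·-1 + -1·-2 + -5·2 + 0·-2 + 8·-1.

-18 -10
-35 1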